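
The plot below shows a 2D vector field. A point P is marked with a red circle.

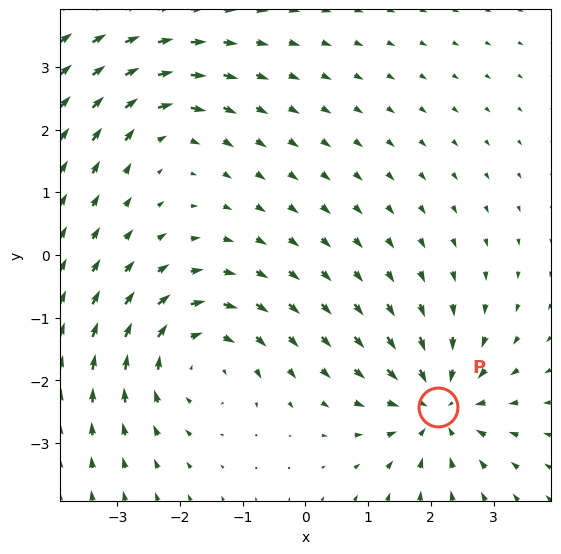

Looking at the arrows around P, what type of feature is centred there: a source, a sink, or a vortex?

At P (2.1, -2.4) the arrows converge inward. Divergence about -6, curl ≈0 — negative divergence with near-zero curl is a sink.

sink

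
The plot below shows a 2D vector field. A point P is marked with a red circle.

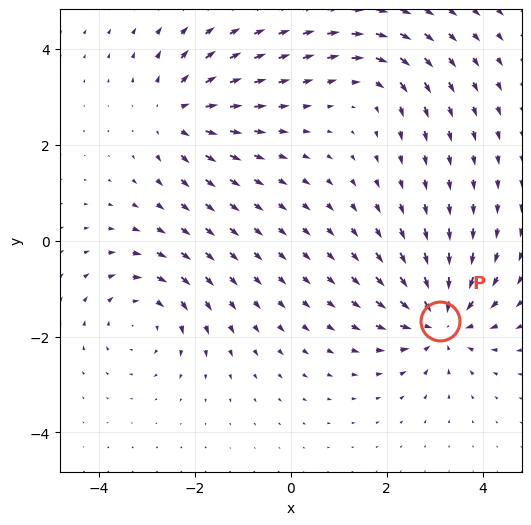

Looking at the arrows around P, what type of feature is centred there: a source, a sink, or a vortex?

sink

At P (3.1, -1.7) the arrows converge inward. Divergence about -5, curl ≈0 — negative divergence with near-zero curl is a sink.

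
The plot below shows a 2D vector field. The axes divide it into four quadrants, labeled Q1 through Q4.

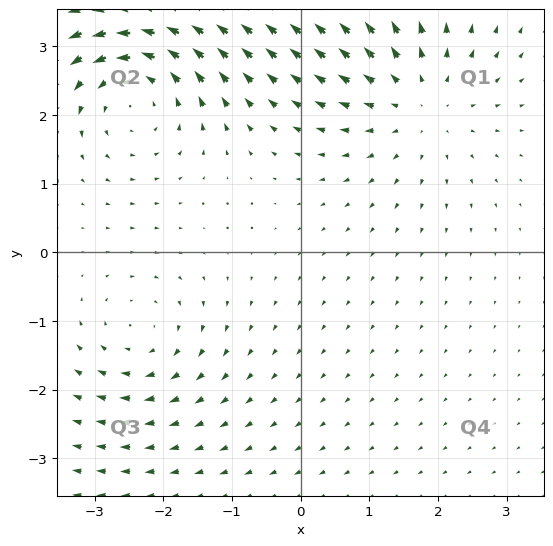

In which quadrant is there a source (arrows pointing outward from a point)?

The source sits at approximately (1.7, 2.2), which lies in quadrant Q1. The divergence there is about +4, positive as expected for a source.

Q1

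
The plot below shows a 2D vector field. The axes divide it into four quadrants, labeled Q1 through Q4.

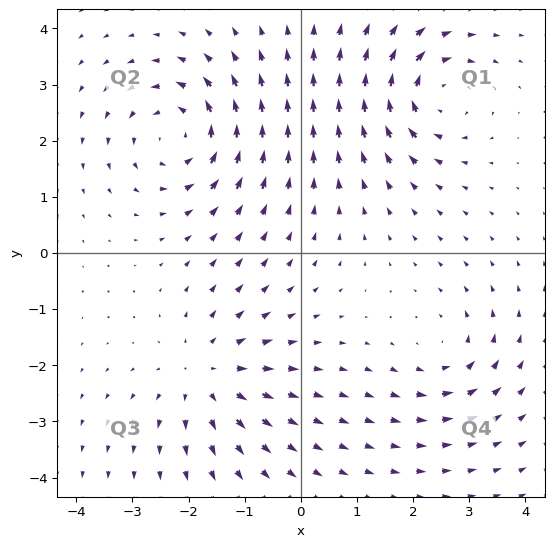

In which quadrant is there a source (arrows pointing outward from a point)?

The source sits at approximately (-1.7, -2.2), which lies in quadrant Q3. The divergence there is about +4, positive as expected for a source.

Q3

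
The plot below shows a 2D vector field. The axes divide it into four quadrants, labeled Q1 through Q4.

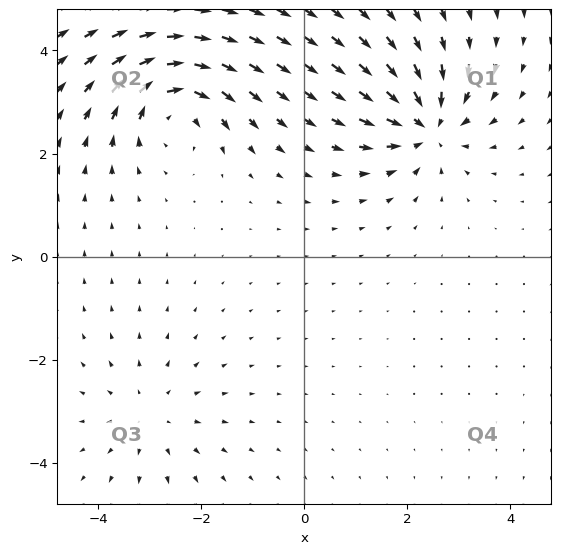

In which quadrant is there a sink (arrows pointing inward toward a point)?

The sink sits at approximately (2.4, 2.5), which lies in quadrant Q1. The divergence there is about -6, negative as expected for a sink.

Q1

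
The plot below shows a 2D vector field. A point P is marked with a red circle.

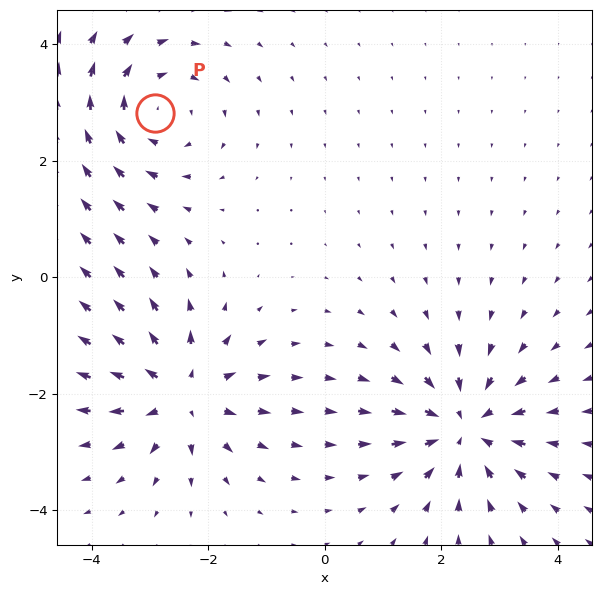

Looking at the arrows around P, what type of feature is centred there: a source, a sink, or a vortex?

At P (-2.9, 2.8) the arrows circulate clockwise. Divergence ≈0, curl about -4 — near-zero divergence with nonzero curl is a vortex.

vortex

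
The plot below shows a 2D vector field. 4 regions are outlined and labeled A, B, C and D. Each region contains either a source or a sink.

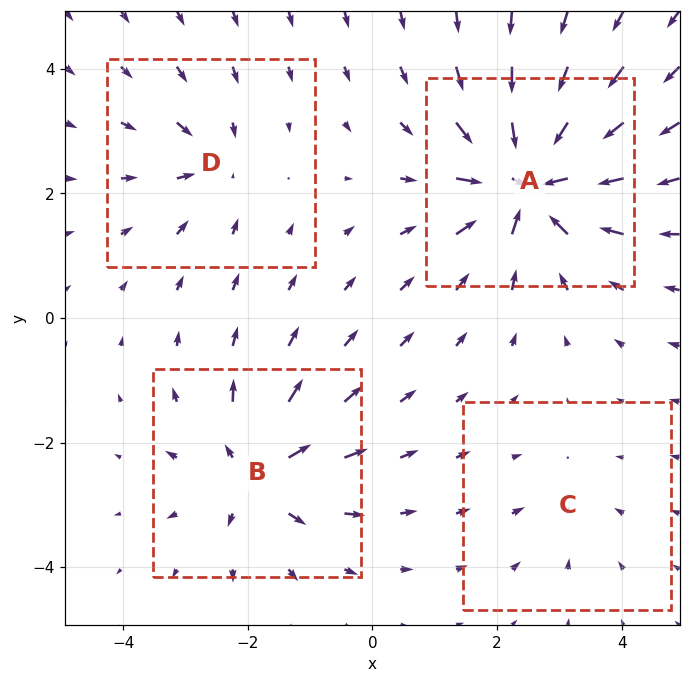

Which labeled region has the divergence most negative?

A

Divergence at each region's feature centre — A: about -9, B: about +6, C: about -2, D: about -4. Region A is most negative.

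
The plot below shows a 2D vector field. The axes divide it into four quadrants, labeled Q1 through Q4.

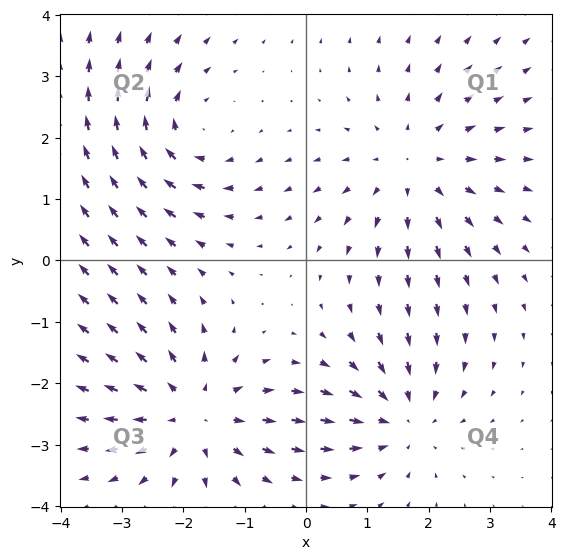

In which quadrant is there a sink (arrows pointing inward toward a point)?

The sink sits at approximately (1.6, -2.6), which lies in quadrant Q4. The divergence there is about -4, negative as expected for a sink.

Q4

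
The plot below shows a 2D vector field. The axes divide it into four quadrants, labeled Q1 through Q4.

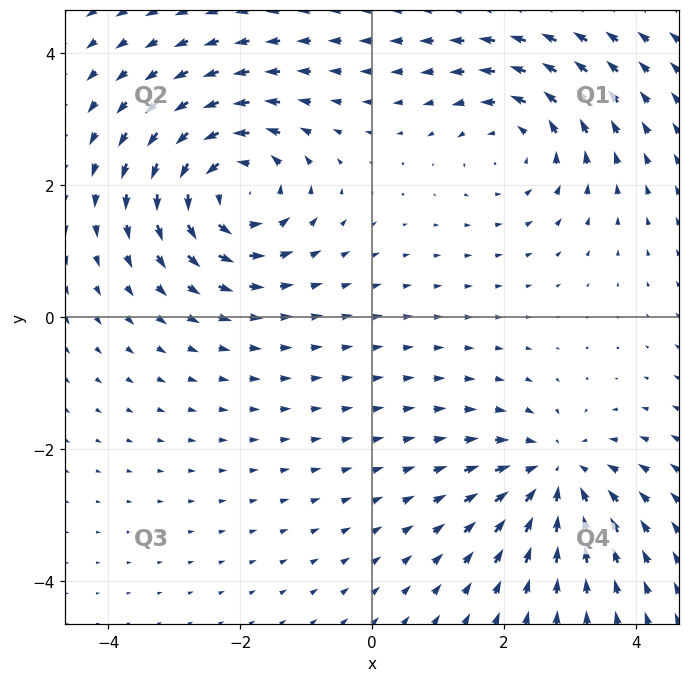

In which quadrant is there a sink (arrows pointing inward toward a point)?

The sink sits at approximately (2.8, -2.4), which lies in quadrant Q4. The divergence there is about -4, negative as expected for a sink.

Q4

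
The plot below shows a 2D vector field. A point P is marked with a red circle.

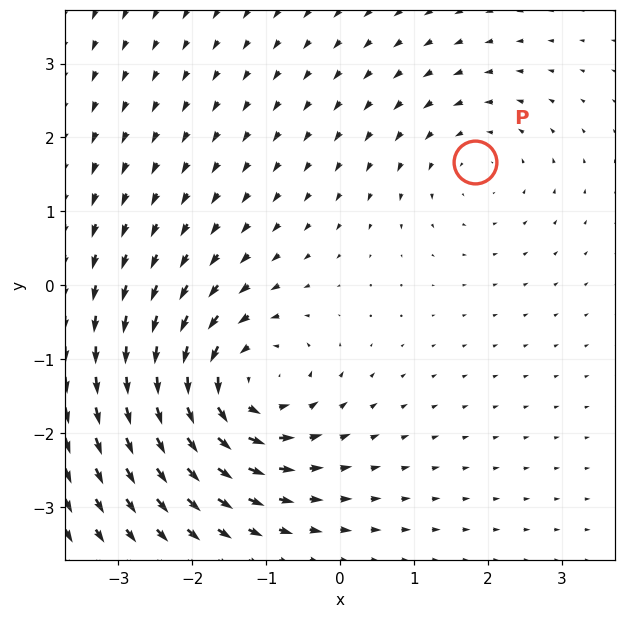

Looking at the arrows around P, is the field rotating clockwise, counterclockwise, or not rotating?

Near P at (1.8, 1.7) the arrows circulate counterclockwise. The curl (z-component) there is about +2; positive curl means counterclockwise rotation.

counterclockwise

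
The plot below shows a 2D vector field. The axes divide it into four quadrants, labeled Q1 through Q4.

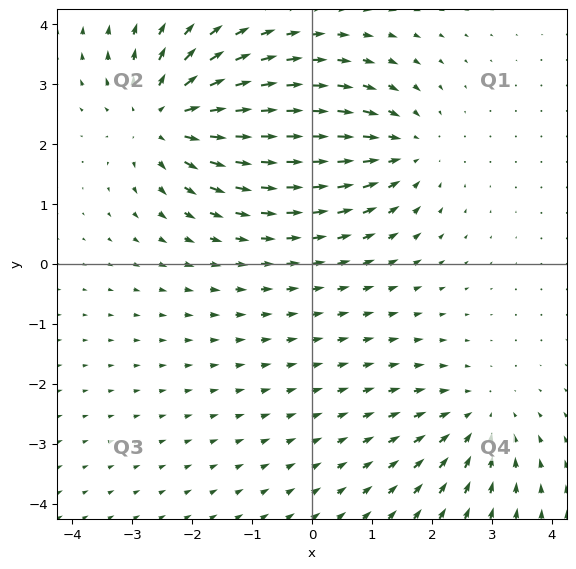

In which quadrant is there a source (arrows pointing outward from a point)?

Q2

The source sits at approximately (-2.5, 2.4), which lies in quadrant Q2. The divergence there is about +5, positive as expected for a source.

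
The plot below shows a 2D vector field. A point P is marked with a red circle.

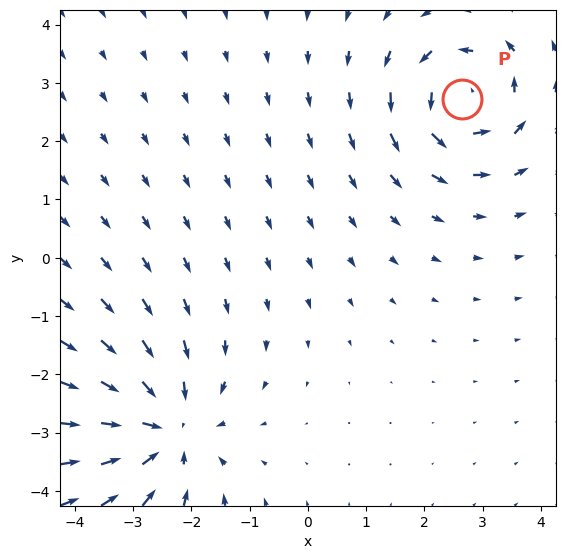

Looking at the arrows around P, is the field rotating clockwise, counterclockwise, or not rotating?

counterclockwise

Near P at (2.7, 2.7) the arrows circulate counterclockwise. The curl (z-component) there is about +3; positive curl means counterclockwise rotation.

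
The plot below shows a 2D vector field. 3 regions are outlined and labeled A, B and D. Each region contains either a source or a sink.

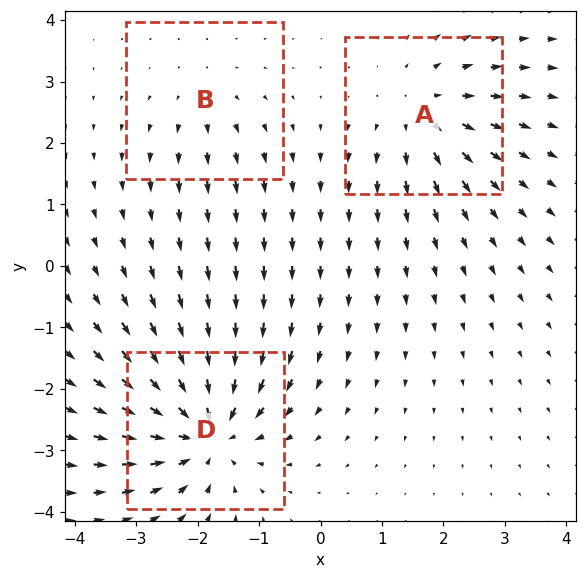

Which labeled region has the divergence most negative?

Divergence at each region's feature centre — A: about +4, B: about +2, D: about -6. Region D is most negative.

D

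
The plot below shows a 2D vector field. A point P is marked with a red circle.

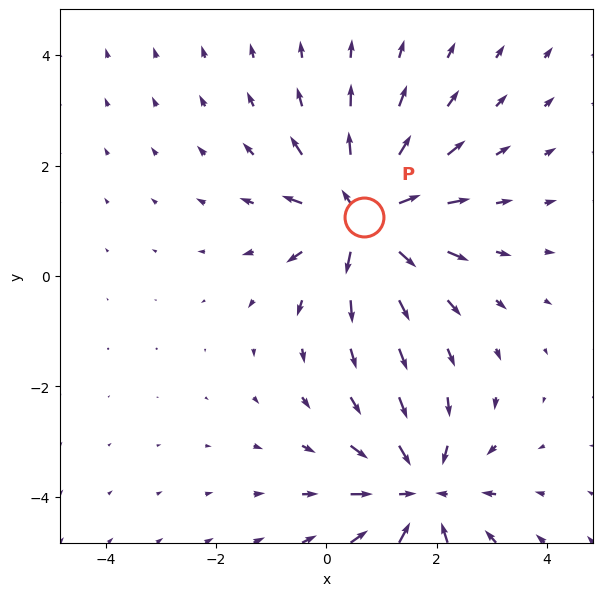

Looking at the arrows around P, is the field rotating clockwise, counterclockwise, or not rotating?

Near P at (0.7, 1.1) the arrows show no circulation. The curl there is ≈0.

not rotating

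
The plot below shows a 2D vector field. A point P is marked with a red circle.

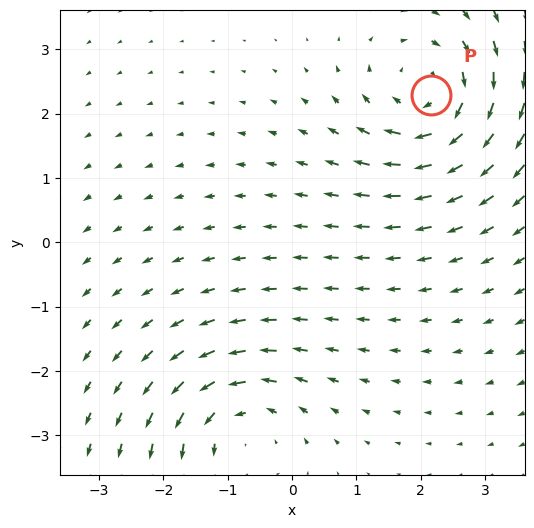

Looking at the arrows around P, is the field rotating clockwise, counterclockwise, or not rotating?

Near P at (2.2, 2.3) the arrows circulate clockwise. The curl (z-component) there is about -5; negative curl means clockwise rotation.

clockwise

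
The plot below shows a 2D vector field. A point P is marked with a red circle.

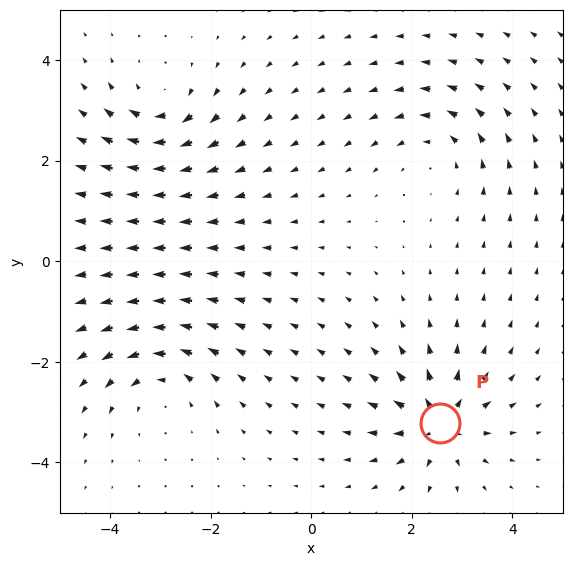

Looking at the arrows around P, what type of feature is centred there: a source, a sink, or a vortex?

At P (2.6, -3.2) the arrows spread outward. Divergence about +6, curl ≈0 — positive divergence with near-zero curl is a source.

source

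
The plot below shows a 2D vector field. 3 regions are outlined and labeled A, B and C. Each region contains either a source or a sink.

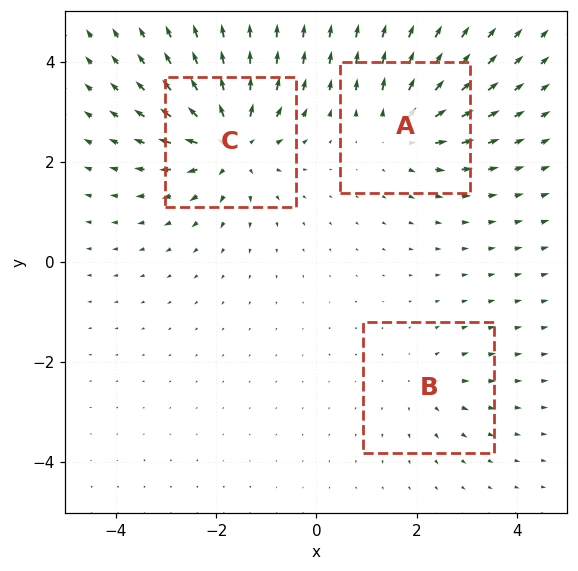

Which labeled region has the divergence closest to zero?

B

Divergence at each region's feature centre — A: about +4, B: about +2, C: about +6. Region B is closest to zero.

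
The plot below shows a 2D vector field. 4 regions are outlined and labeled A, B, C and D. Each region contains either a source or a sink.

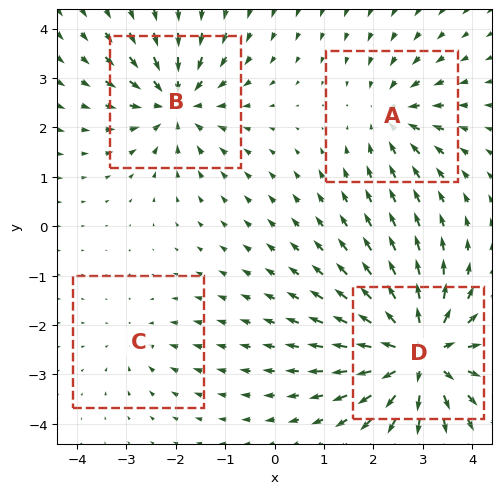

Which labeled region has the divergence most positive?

D

Divergence at each region's feature centre — A: about -4, B: about -5, C: about -2, D: about +8. Region D is most positive.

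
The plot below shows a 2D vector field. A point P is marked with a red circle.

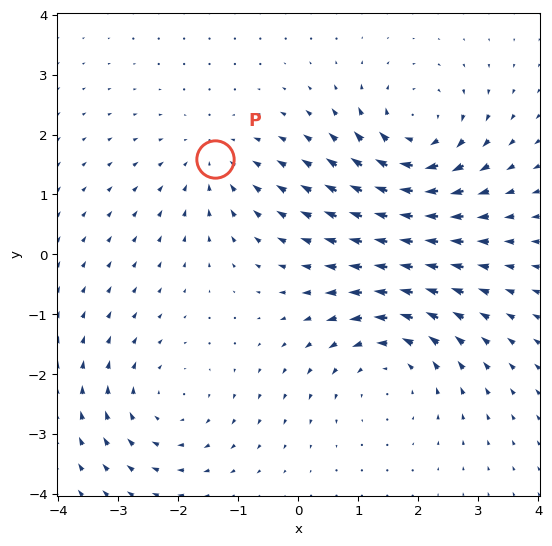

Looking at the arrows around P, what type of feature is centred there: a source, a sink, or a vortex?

sink

At P (-1.4, 1.6) the arrows converge inward. Divergence about -3, curl ≈0 — negative divergence with near-zero curl is a sink.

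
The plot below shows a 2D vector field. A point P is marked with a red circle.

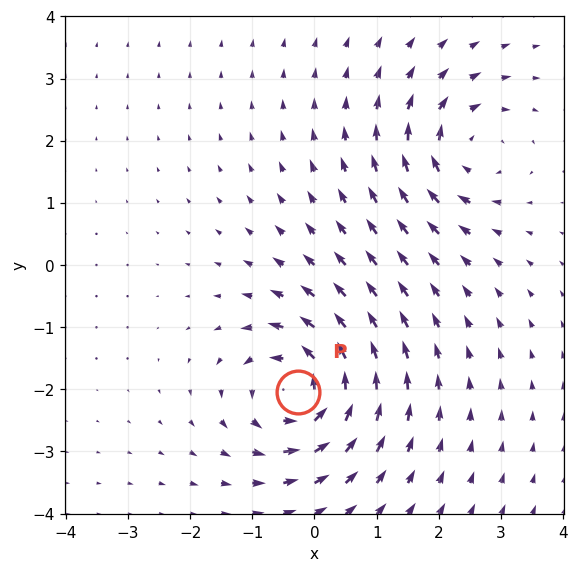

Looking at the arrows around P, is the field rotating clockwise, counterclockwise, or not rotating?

counterclockwise

Near P at (-0.3, -2.0) the arrows circulate counterclockwise. The curl (z-component) there is about +6; positive curl means counterclockwise rotation.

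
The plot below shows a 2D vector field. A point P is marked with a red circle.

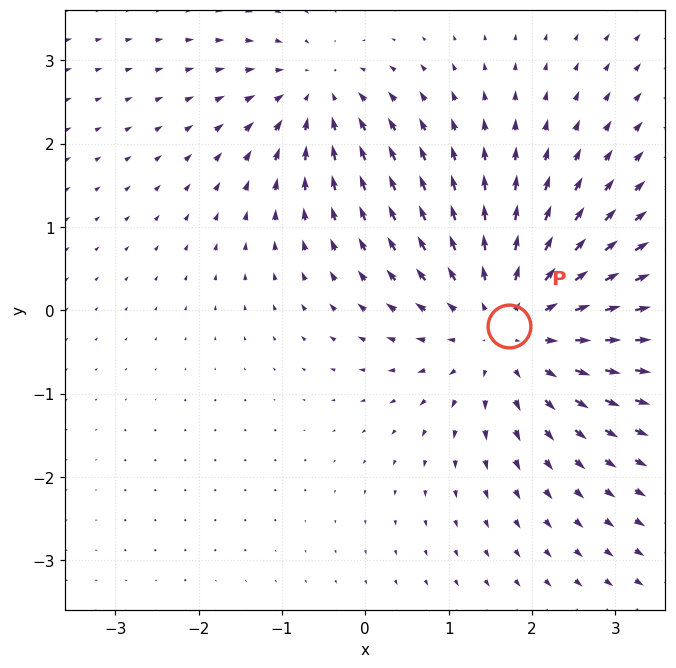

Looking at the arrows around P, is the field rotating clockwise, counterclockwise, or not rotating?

Near P at (1.7, -0.2) the arrows show no circulation. The curl there is ≈0.

not rotating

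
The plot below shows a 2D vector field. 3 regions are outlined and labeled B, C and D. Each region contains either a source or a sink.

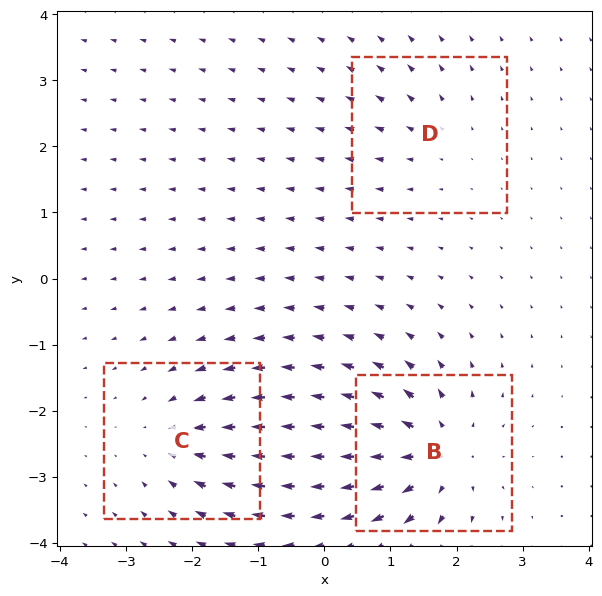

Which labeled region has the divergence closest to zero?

Divergence at each region's feature centre — B: about +6, C: about -4, D: about +2. Region D is closest to zero.

D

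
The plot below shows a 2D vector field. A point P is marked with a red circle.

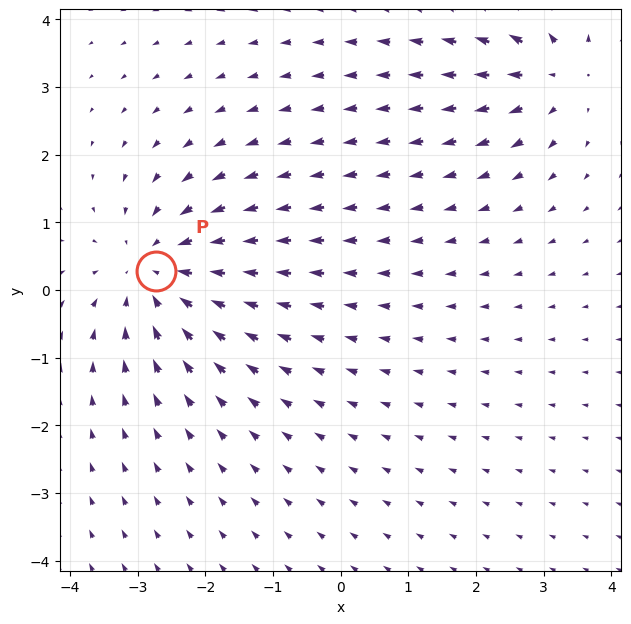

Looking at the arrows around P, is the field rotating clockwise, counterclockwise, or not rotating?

Near P at (-2.7, 0.3) the arrows show no circulation. The curl there is ≈0.

not rotating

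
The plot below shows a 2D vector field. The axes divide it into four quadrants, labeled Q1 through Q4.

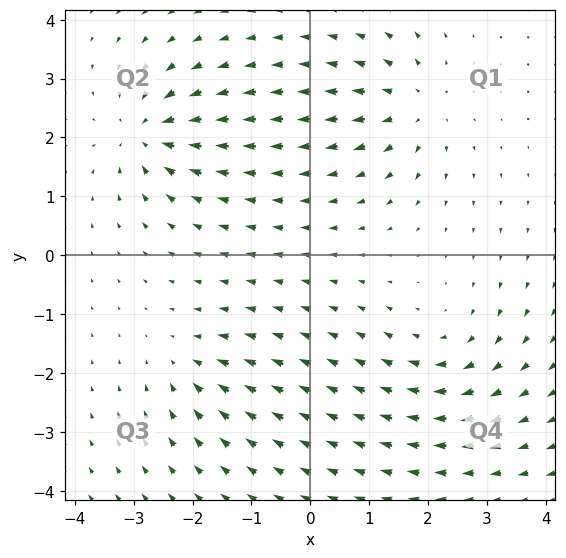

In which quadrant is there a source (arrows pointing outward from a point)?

Q1

The source sits at approximately (1.8, 2.5), which lies in quadrant Q1. The divergence there is about +5, positive as expected for a source.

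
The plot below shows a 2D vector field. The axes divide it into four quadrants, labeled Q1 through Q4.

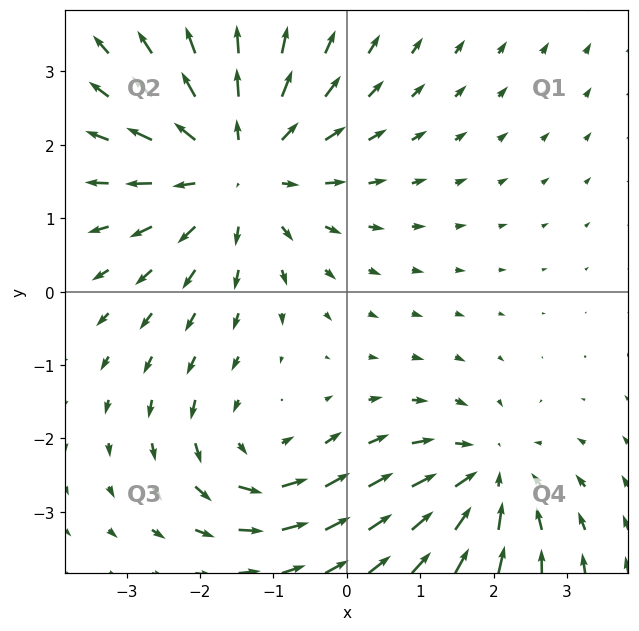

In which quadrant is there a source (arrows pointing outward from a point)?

Q2

The source sits at approximately (-1.5, 1.7), which lies in quadrant Q2. The divergence there is about +4, positive as expected for a source.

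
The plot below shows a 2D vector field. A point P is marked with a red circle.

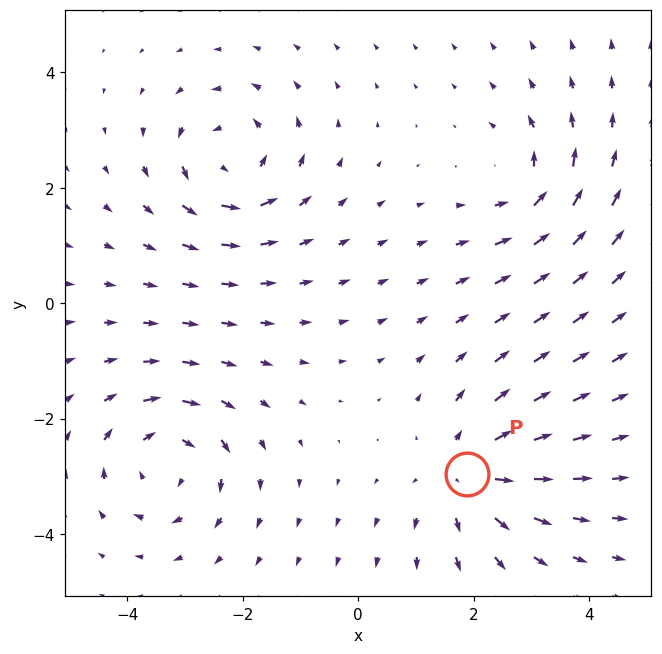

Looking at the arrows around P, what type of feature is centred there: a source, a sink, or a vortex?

At P (1.9, -3.0) the arrows spread outward. Divergence about +4, curl ≈0 — positive divergence with near-zero curl is a source.

source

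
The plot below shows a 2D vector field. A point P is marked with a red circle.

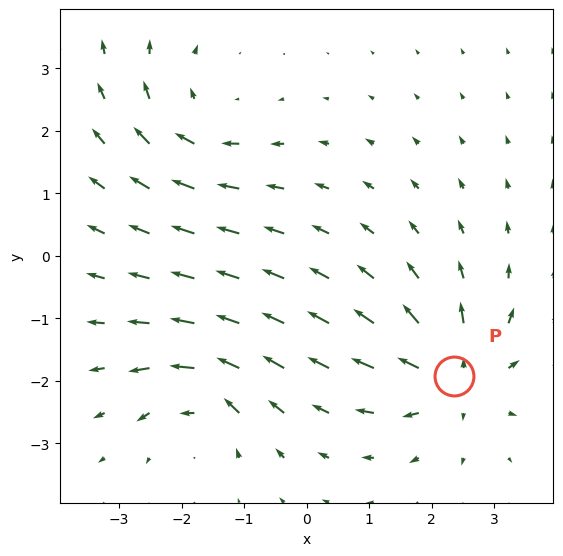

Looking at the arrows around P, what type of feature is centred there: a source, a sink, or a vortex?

source

At P (2.4, -1.9) the arrows spread outward. Divergence about +6, curl ≈0 — positive divergence with near-zero curl is a source.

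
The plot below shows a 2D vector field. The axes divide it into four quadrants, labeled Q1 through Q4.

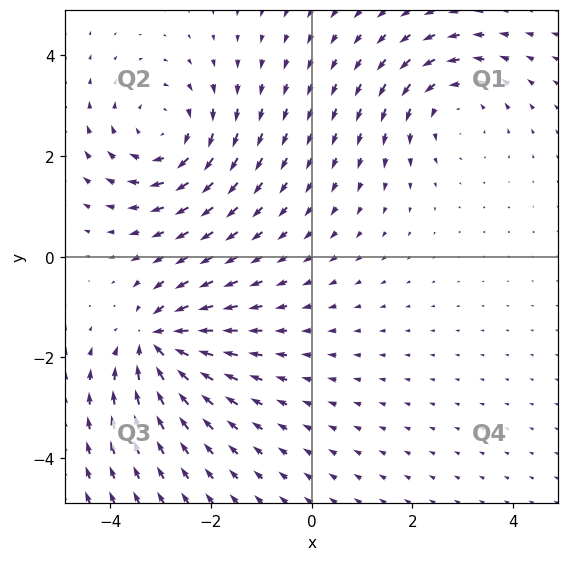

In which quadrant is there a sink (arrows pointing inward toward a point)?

Q3

The sink sits at approximately (-3.1, -1.7), which lies in quadrant Q3. The divergence there is about -6, negative as expected for a sink.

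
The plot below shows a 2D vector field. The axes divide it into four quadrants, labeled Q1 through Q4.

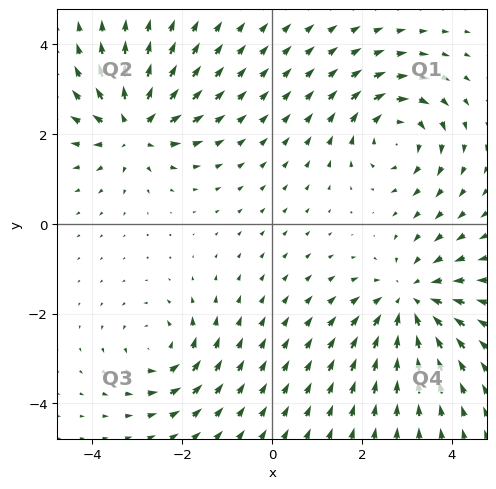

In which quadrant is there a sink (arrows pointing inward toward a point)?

The sink sits at approximately (3.1, -1.7), which lies in quadrant Q4. The divergence there is about -4, negative as expected for a sink.

Q4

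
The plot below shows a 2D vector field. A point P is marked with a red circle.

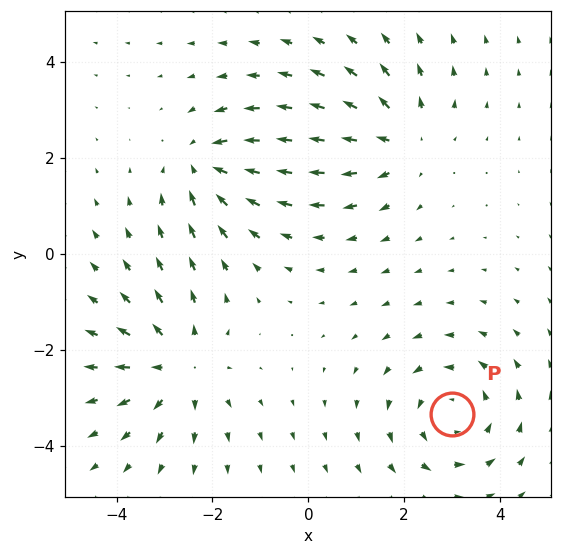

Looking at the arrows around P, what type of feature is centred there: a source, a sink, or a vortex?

vortex

At P (3.0, -3.3) the arrows circulate counterclockwise. Divergence ≈0, curl about +4 — near-zero divergence with nonzero curl is a vortex.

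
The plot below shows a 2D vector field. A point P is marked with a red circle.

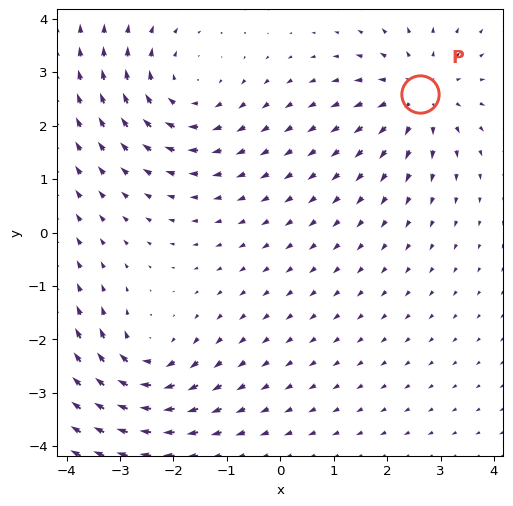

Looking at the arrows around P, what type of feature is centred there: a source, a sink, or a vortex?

source

At P (2.6, 2.6) the arrows spread outward. Divergence about +4, curl ≈0 — positive divergence with near-zero curl is a source.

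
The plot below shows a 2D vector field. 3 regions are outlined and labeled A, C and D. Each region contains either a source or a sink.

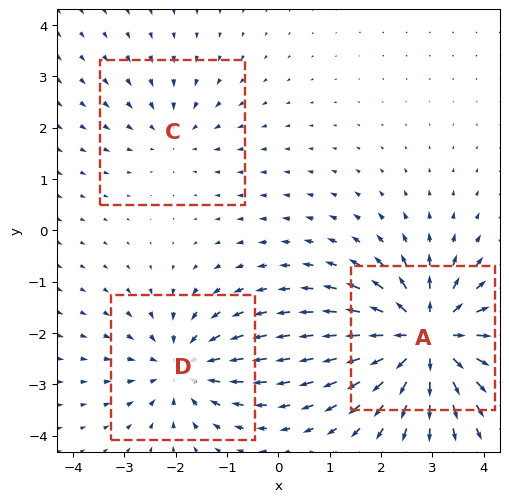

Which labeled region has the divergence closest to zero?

Divergence at each region's feature centre — A: about +5, C: about -2, D: about -3. Region C is closest to zero.

C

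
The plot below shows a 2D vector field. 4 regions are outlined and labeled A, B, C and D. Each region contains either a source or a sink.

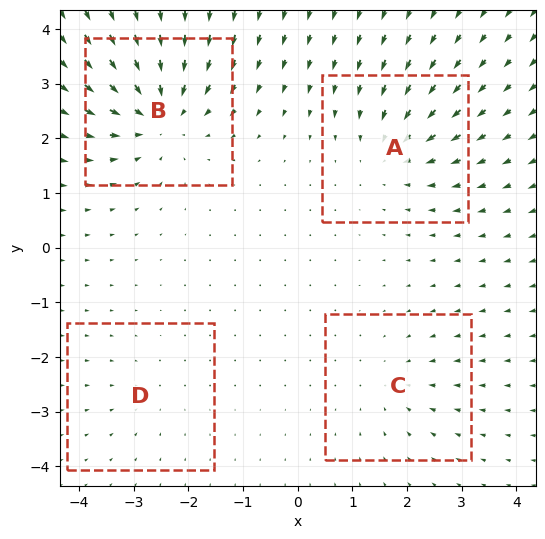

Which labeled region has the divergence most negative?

B

Divergence at each region's feature centre — A: about -5, B: about -7, C: about -3, D: about -2. Region B is most negative.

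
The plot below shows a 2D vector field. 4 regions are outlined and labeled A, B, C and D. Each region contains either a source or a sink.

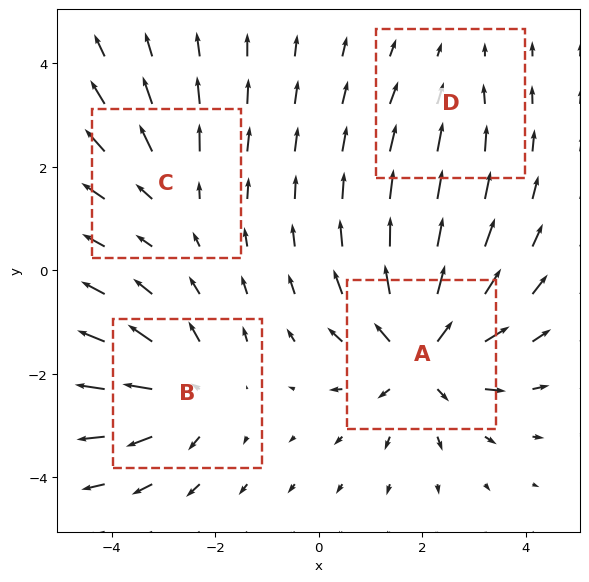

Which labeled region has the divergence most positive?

Divergence at each region's feature centre — A: about +6, B: about +4, C: about +3, D: about -2. Region A is most positive.

A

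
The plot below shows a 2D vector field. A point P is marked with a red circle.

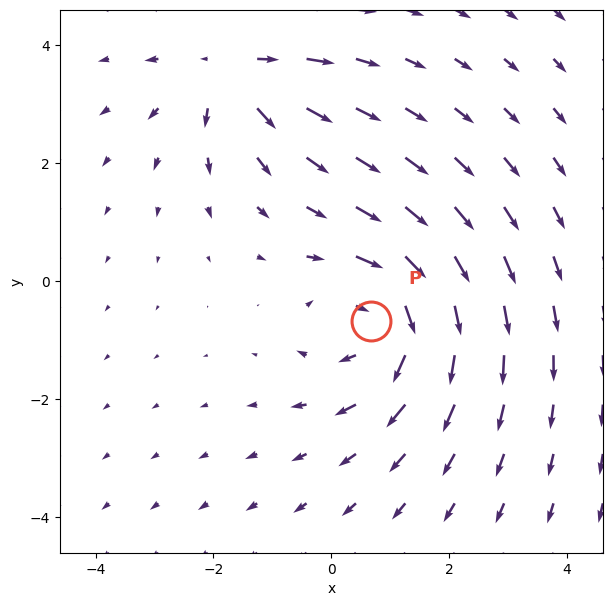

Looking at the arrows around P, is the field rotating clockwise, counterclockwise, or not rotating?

Near P at (0.7, -0.7) the arrows circulate clockwise. The curl (z-component) there is about -4; negative curl means clockwise rotation.

clockwise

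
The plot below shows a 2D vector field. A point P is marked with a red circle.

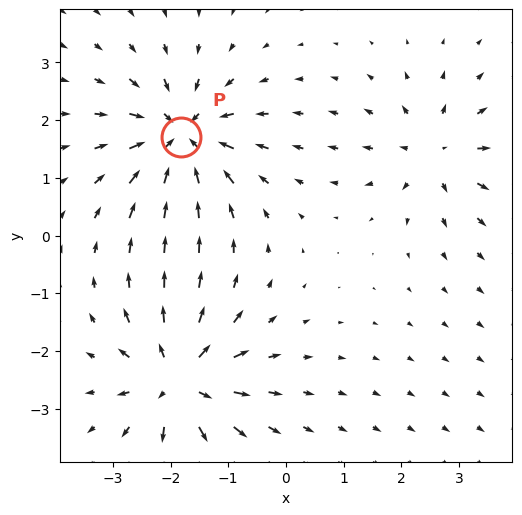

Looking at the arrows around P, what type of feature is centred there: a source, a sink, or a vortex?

sink

At P (-1.8, 1.7) the arrows converge inward. Divergence about -6, curl ≈0 — negative divergence with near-zero curl is a sink.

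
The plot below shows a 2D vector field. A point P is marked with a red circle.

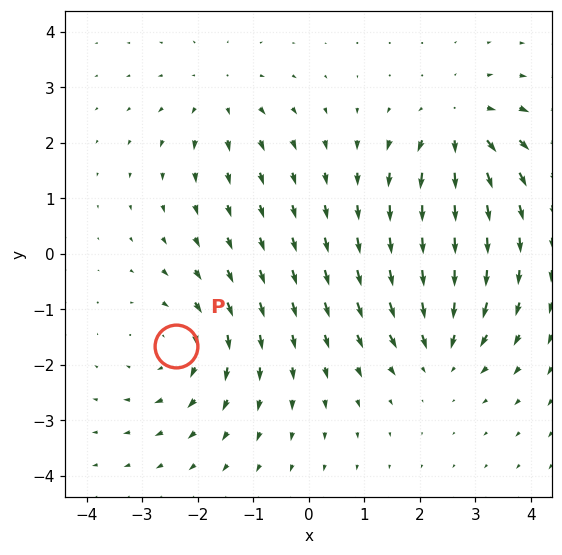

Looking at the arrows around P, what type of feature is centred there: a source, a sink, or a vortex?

At P (-2.4, -1.7) the arrows circulate clockwise. Divergence ≈0, curl about -3 — near-zero divergence with nonzero curl is a vortex.

vortex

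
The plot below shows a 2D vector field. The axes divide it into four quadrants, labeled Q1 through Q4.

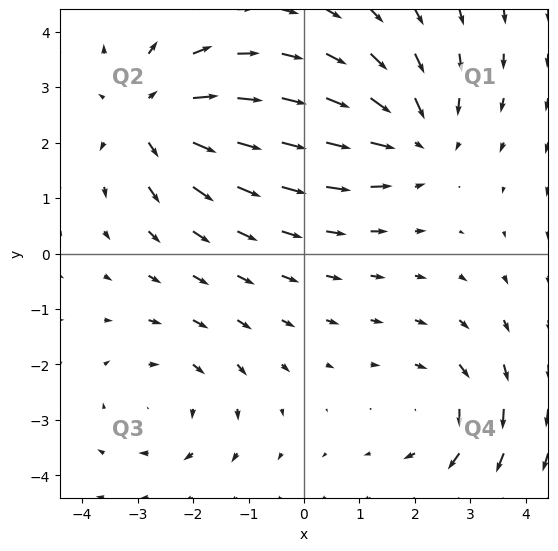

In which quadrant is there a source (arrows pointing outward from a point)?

The source sits at approximately (-2.8, 2.5), which lies in quadrant Q2. The divergence there is about +5, positive as expected for a source.

Q2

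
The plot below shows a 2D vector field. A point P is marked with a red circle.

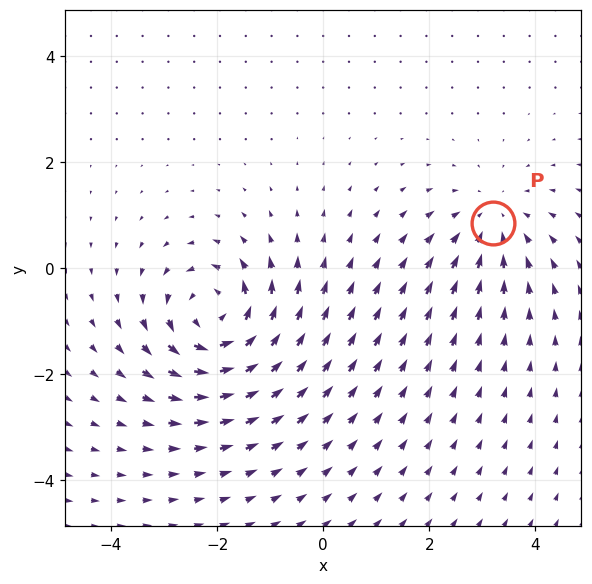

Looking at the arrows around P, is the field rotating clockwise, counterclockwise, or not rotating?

Near P at (3.2, 0.9) the arrows show no circulation. The curl there is ≈0.

not rotating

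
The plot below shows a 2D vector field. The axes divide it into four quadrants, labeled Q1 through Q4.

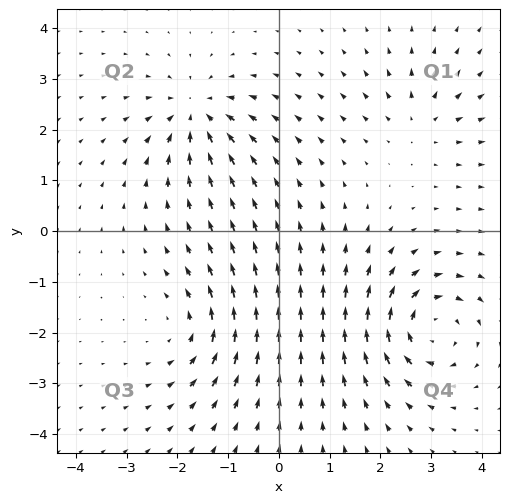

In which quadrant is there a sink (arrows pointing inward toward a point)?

Q2

The sink sits at approximately (-1.6, 2.3), which lies in quadrant Q2. The divergence there is about -5, negative as expected for a sink.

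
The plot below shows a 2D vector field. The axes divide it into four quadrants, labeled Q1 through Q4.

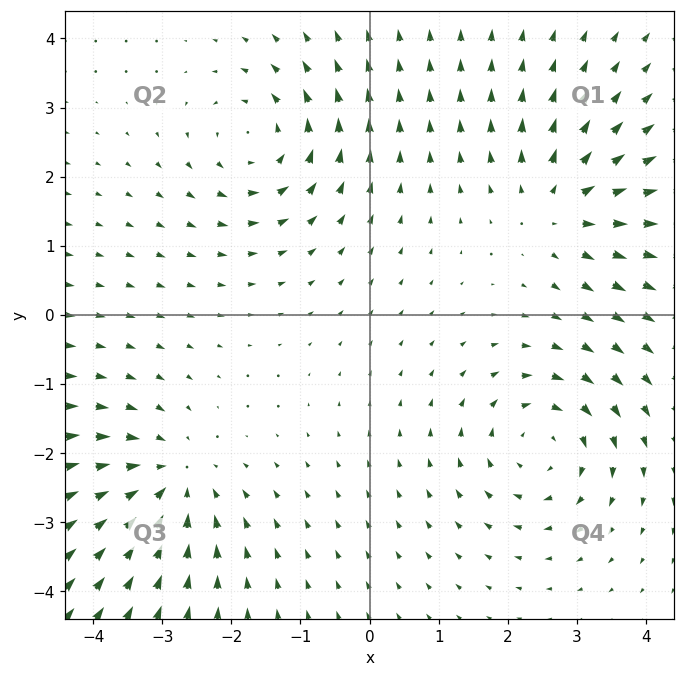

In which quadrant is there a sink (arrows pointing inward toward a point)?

Q3

The sink sits at approximately (-2.9, -2.4), which lies in quadrant Q3. The divergence there is about -4, negative as expected for a sink.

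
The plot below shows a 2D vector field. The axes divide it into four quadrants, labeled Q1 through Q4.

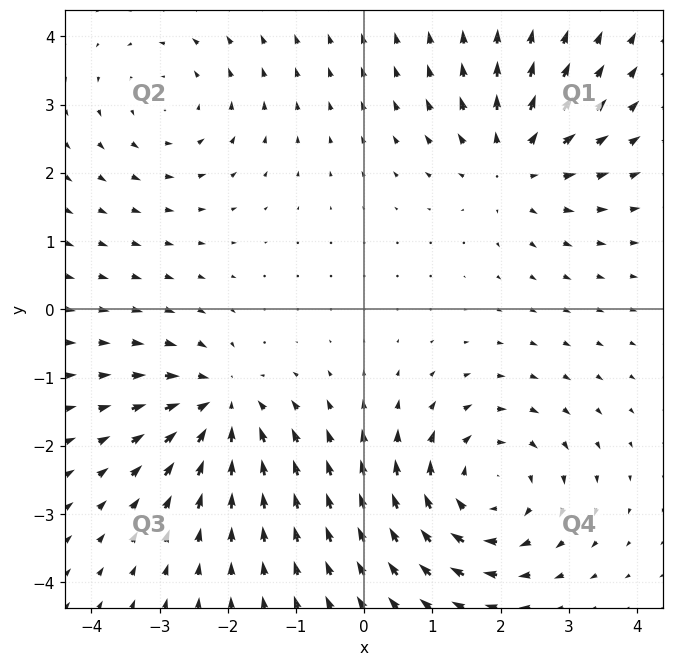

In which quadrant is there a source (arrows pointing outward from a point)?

Q1

The source sits at approximately (2.2, 2.1), which lies in quadrant Q1. The divergence there is about +4, positive as expected for a source.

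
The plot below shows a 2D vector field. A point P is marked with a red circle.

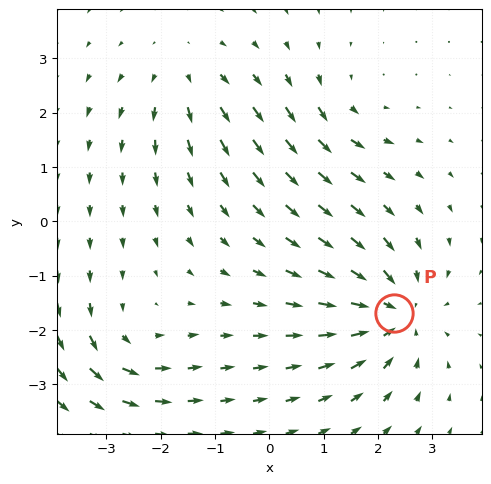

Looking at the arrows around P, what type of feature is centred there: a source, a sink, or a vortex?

At P (2.3, -1.7) the arrows converge inward. Divergence about -5, curl ≈0 — negative divergence with near-zero curl is a sink.

sink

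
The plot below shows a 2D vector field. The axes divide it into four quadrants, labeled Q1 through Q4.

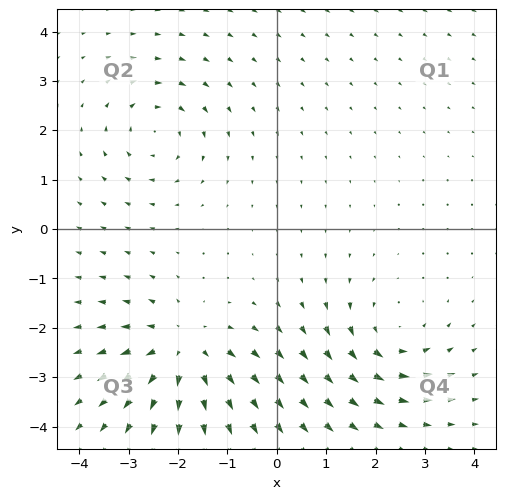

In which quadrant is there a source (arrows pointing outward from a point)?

Q3

The source sits at approximately (-1.9, -2.5), which lies in quadrant Q3. The divergence there is about +5, positive as expected for a source.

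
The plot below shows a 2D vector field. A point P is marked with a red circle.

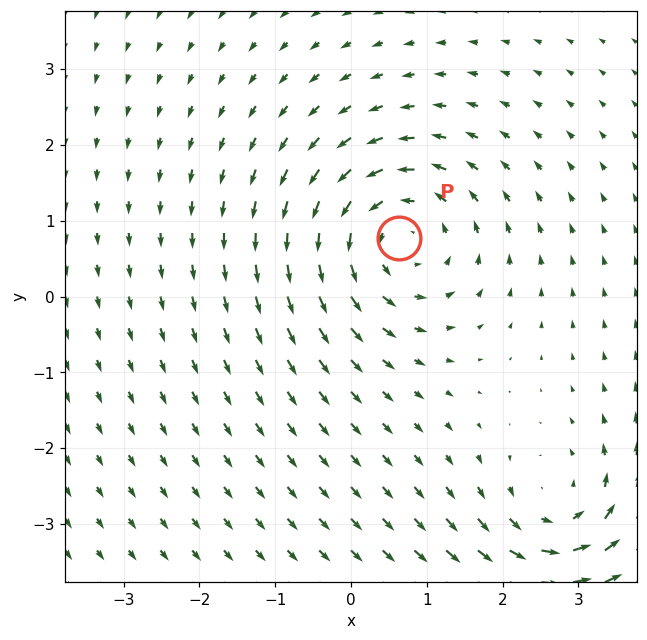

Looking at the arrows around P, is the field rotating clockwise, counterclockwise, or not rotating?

Near P at (0.6, 0.8) the arrows circulate counterclockwise. The curl (z-component) there is about +4; positive curl means counterclockwise rotation.

counterclockwise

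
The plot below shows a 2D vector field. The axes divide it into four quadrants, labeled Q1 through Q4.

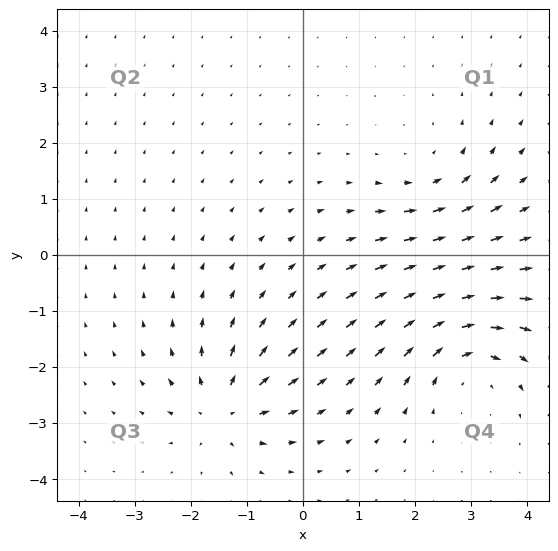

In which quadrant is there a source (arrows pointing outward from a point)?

The source sits at approximately (-1.4, -2.7), which lies in quadrant Q3. The divergence there is about +5, positive as expected for a source.

Q3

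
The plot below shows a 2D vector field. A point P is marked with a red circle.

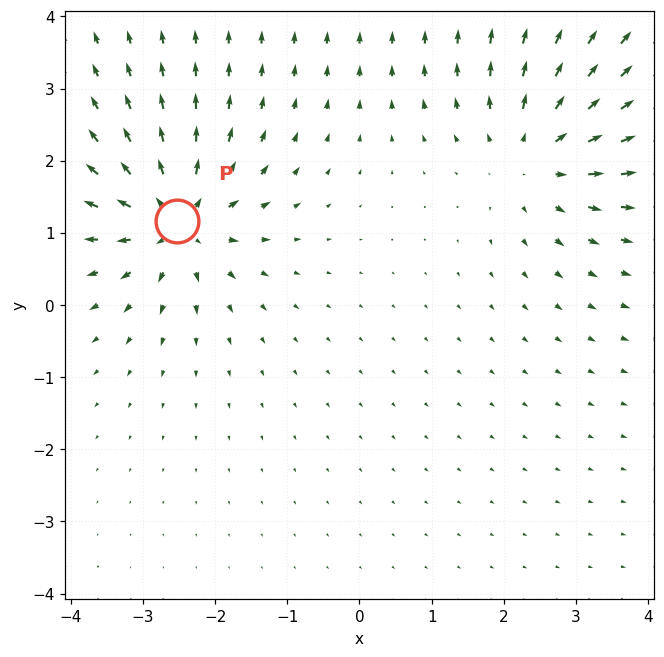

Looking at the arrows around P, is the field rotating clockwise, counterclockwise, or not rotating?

not rotating

Near P at (-2.5, 1.2) the arrows show no circulation. The curl there is ≈0.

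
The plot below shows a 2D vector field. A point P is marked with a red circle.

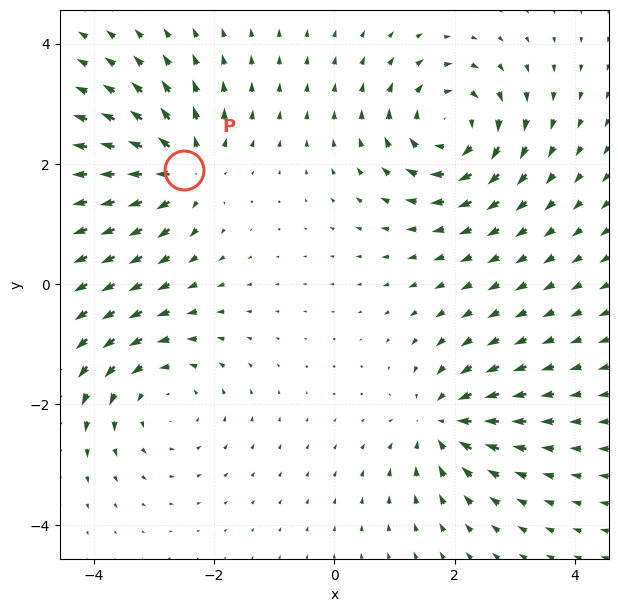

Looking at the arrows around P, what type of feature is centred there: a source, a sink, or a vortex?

At P (-2.5, 1.9) the arrows spread outward. Divergence about +6, curl ≈0 — positive divergence with near-zero curl is a source.

source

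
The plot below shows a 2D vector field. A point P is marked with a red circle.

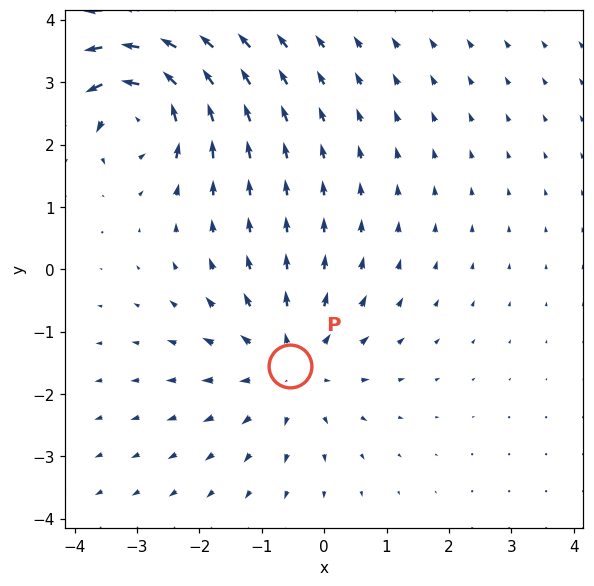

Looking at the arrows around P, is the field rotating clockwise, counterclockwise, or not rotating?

not rotating

Near P at (-0.5, -1.6) the arrows show no circulation. The curl there is ≈0.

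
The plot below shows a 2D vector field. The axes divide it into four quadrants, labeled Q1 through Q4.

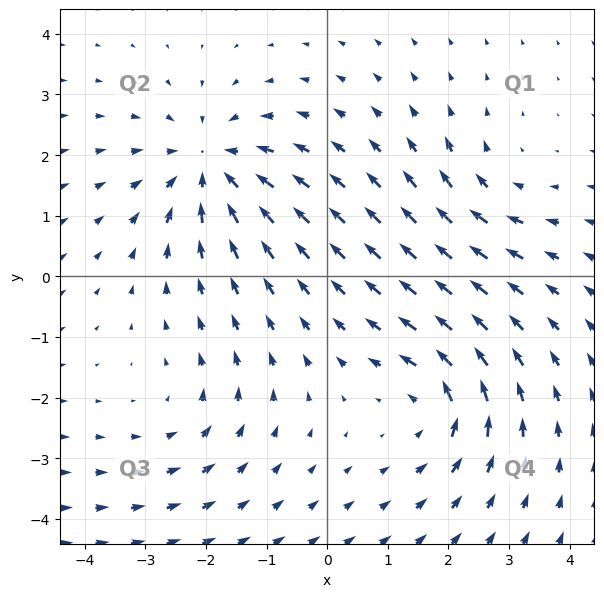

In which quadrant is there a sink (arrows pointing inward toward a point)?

The sink sits at approximately (-1.9, 1.8), which lies in quadrant Q2. The divergence there is about -5, negative as expected for a sink.

Q2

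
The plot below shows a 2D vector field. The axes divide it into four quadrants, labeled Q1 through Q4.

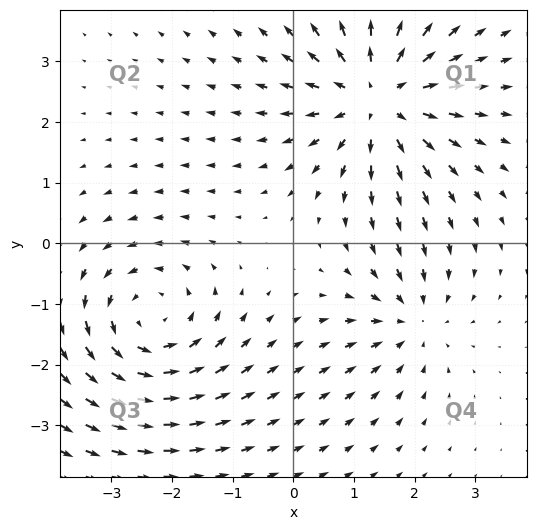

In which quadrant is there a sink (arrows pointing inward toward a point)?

The sink sits at approximately (2.0, -1.3), which lies in quadrant Q4. The divergence there is about -3, negative as expected for a sink.

Q4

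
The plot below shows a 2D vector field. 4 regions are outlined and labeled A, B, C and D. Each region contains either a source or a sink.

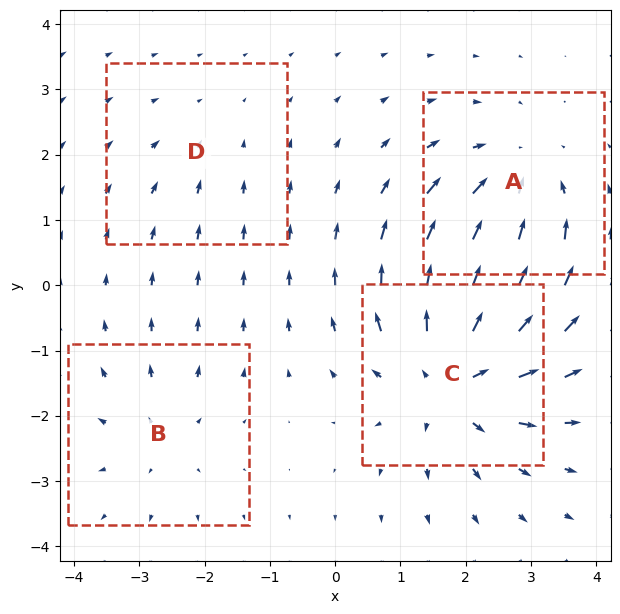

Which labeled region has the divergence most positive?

Divergence at each region's feature centre — A: about -4, B: about +3, C: about +6, D: about -2. Region C is most positive.

C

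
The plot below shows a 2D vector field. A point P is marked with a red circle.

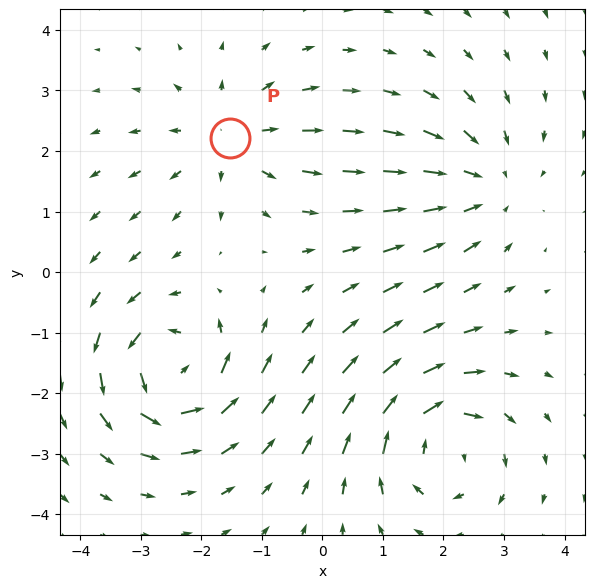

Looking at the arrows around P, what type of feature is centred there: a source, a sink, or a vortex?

At P (-1.5, 2.2) the arrows spread outward. Divergence about +3, curl ≈0 — positive divergence with near-zero curl is a source.

source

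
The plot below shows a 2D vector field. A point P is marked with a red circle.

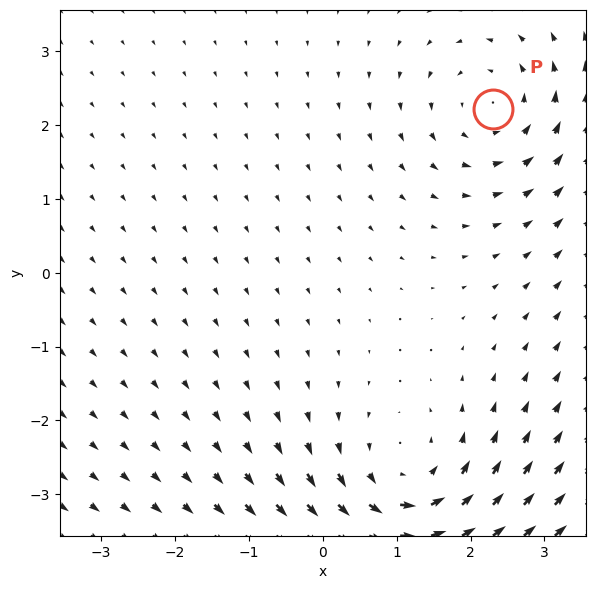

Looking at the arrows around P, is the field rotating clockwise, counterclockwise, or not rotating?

counterclockwise

Near P at (2.3, 2.2) the arrows circulate counterclockwise. The curl (z-component) there is about +3; positive curl means counterclockwise rotation.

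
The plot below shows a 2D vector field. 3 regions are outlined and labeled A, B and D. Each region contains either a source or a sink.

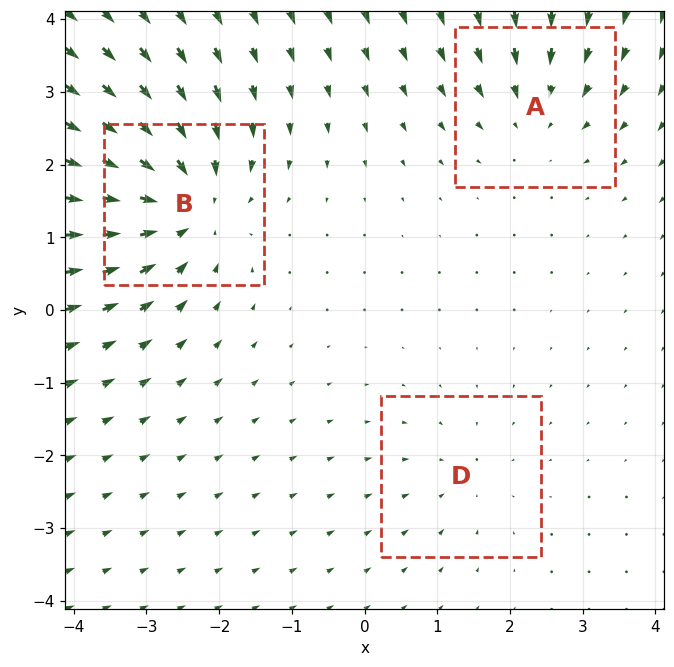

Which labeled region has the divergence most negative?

Divergence at each region's feature centre — A: about -3, B: about -5, D: about -2. Region B is most negative.

B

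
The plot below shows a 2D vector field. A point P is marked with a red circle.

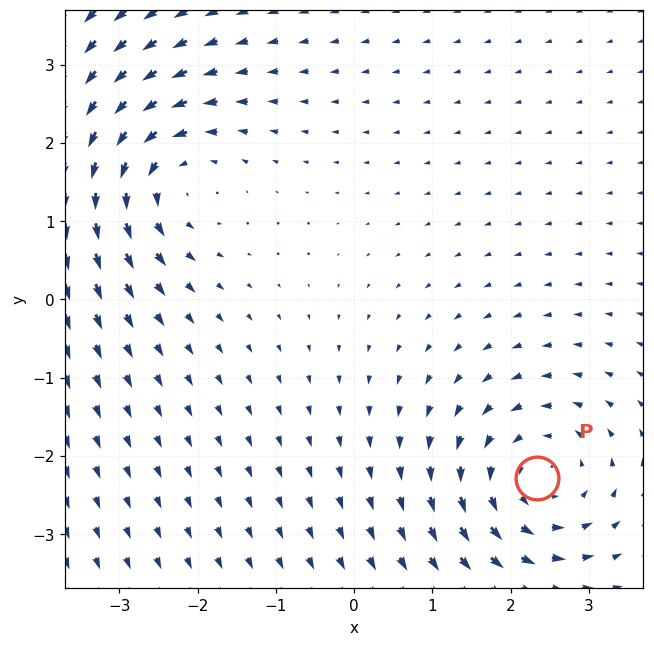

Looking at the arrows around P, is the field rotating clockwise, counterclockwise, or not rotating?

Near P at (2.3, -2.3) the arrows circulate counterclockwise. The curl (z-component) there is about +4; positive curl means counterclockwise rotation.

counterclockwise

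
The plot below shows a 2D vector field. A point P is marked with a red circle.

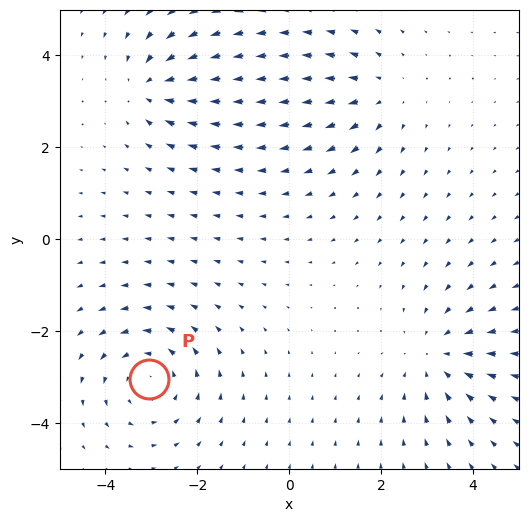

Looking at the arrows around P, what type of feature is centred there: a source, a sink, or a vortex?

vortex

At P (-3.1, -3.0) the arrows circulate counterclockwise. Divergence ≈0, curl about +4 — near-zero divergence with nonzero curl is a vortex.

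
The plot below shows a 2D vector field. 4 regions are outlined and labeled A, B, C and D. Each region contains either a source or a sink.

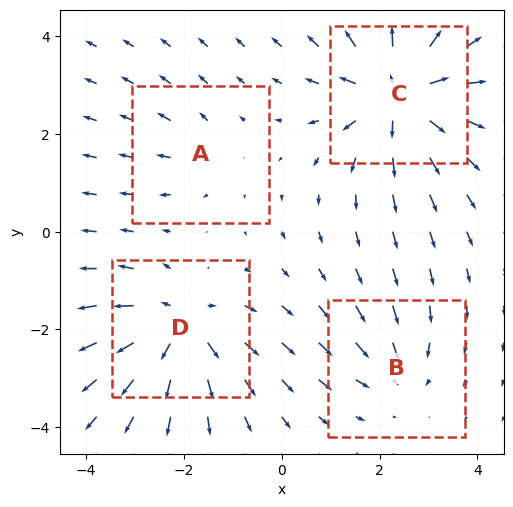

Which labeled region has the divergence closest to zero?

A

Divergence at each region's feature centre — A: about +2, B: about -3, C: about +7, D: about +5. Region A is closest to zero.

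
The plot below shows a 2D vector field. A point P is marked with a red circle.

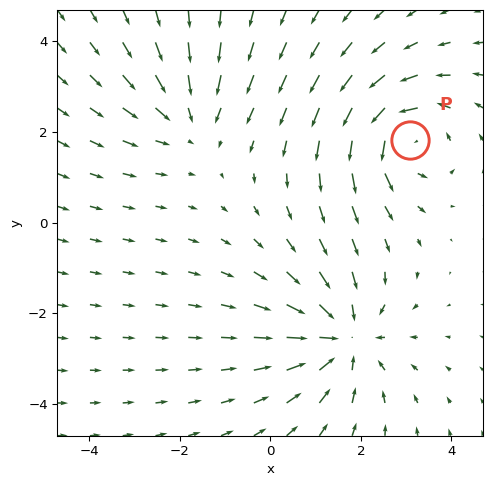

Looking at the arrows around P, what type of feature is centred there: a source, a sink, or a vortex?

vortex

At P (3.1, 1.8) the arrows circulate counterclockwise. Divergence ≈0, curl about +5 — near-zero divergence with nonzero curl is a vortex.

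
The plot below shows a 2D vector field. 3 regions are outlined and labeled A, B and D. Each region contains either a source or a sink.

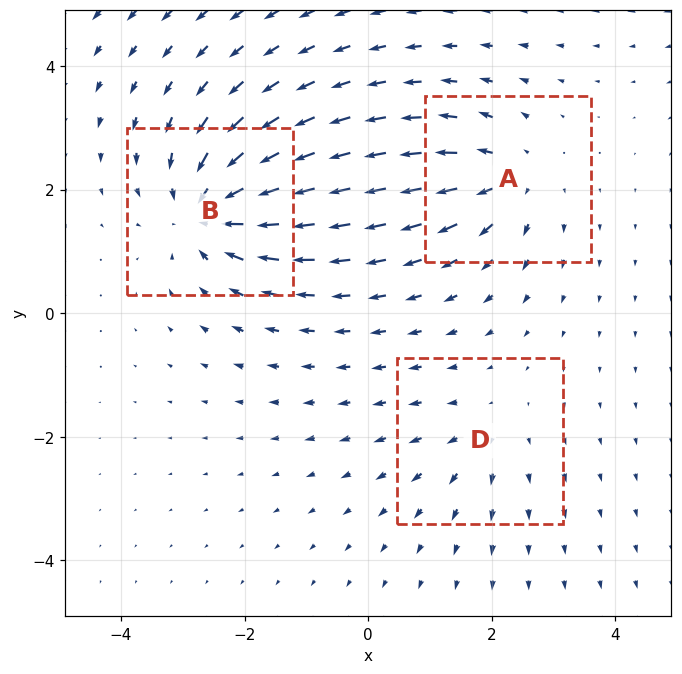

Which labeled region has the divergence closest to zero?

D

Divergence at each region's feature centre — A: about +4, B: about -5, D: about +2. Region D is closest to zero.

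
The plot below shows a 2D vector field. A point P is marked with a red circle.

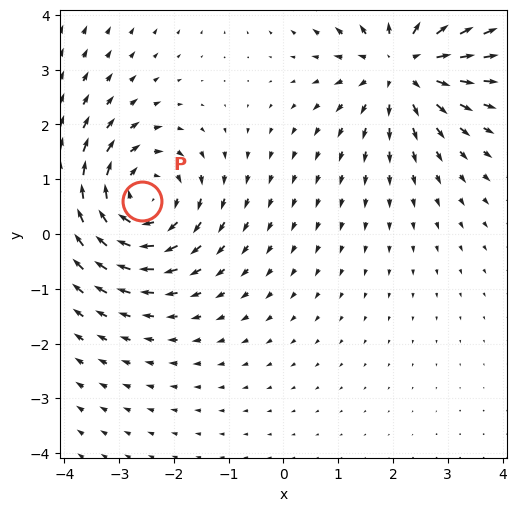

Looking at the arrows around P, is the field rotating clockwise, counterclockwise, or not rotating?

Near P at (-2.6, 0.6) the arrows circulate clockwise. The curl (z-component) there is about -4; negative curl means clockwise rotation.

clockwise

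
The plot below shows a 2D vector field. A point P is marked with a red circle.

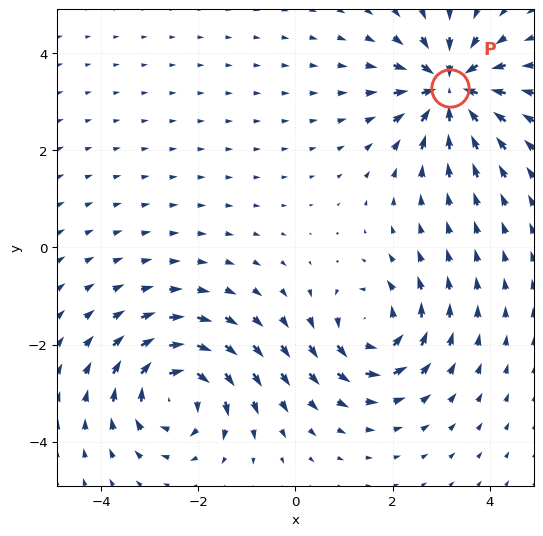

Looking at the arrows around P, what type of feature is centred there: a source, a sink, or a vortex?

sink

At P (3.2, 3.3) the arrows converge inward. Divergence about -7, curl ≈0 — negative divergence with near-zero curl is a sink.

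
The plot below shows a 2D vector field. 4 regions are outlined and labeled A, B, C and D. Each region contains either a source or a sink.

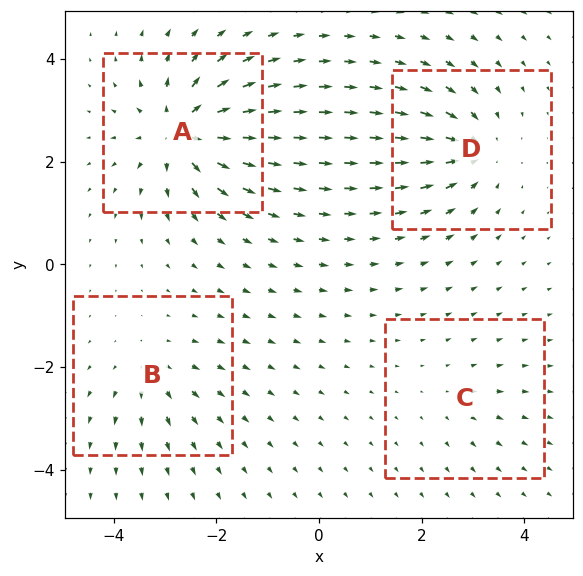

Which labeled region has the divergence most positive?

Divergence at each region's feature centre — A: about +8, B: about +4, C: about +2, D: about -6. Region A is most positive.

A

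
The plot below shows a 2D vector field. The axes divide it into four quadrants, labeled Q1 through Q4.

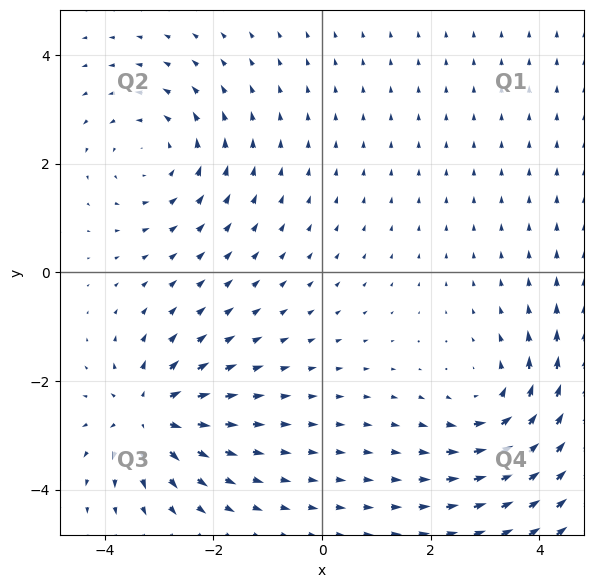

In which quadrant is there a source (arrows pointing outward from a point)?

The source sits at approximately (-3.2, -2.6), which lies in quadrant Q3. The divergence there is about +5, positive as expected for a source.

Q3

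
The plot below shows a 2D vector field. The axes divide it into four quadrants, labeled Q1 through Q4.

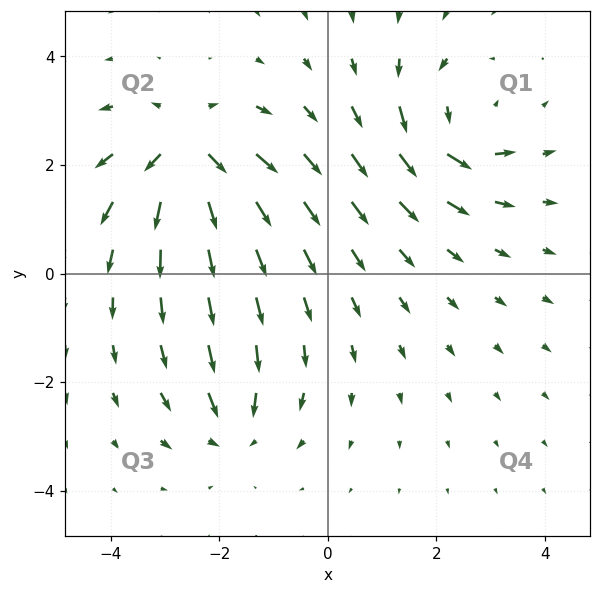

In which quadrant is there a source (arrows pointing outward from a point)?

The source sits at approximately (-2.6, 2.3), which lies in quadrant Q2. The divergence there is about +6, positive as expected for a source.

Q2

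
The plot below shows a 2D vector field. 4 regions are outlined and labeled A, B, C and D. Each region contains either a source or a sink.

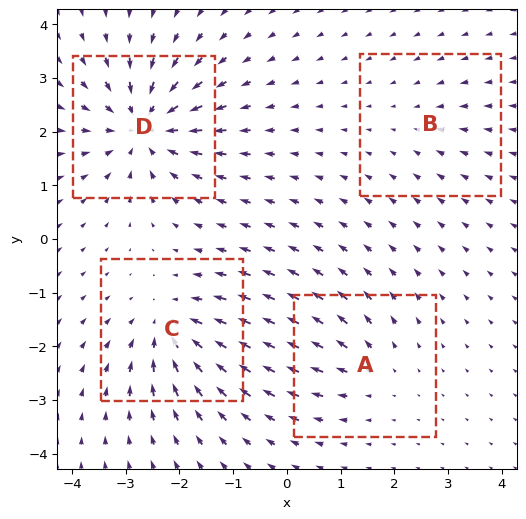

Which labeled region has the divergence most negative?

Divergence at each region's feature centre — A: about +3, B: about -2, C: about -6, D: about -8. Region D is most negative.

D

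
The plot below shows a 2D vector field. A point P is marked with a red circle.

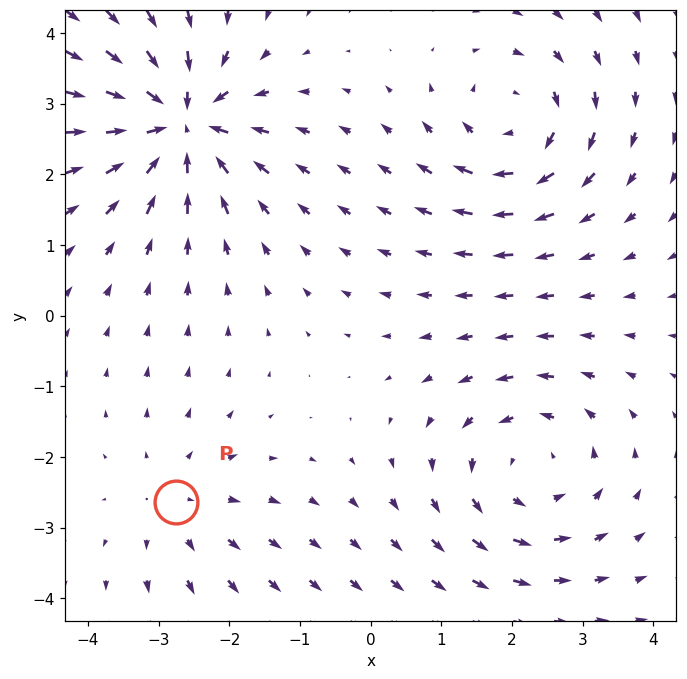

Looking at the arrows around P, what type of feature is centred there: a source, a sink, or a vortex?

source

At P (-2.8, -2.6) the arrows spread outward. Divergence about +2, curl ≈0 — positive divergence with near-zero curl is a source.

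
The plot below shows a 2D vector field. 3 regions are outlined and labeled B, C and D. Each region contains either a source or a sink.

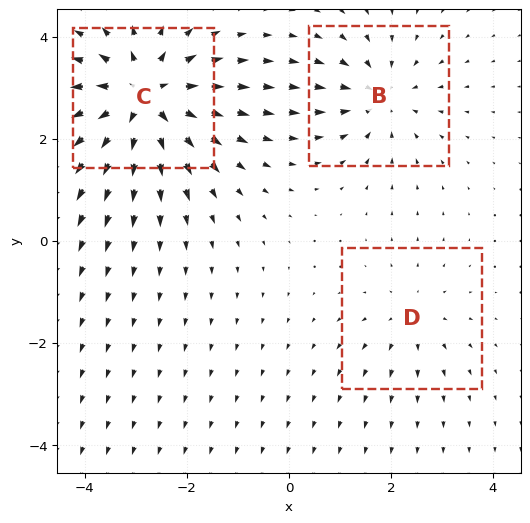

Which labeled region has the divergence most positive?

C

Divergence at each region's feature centre — B: about -3, C: about +6, D: about +2. Region C is most positive.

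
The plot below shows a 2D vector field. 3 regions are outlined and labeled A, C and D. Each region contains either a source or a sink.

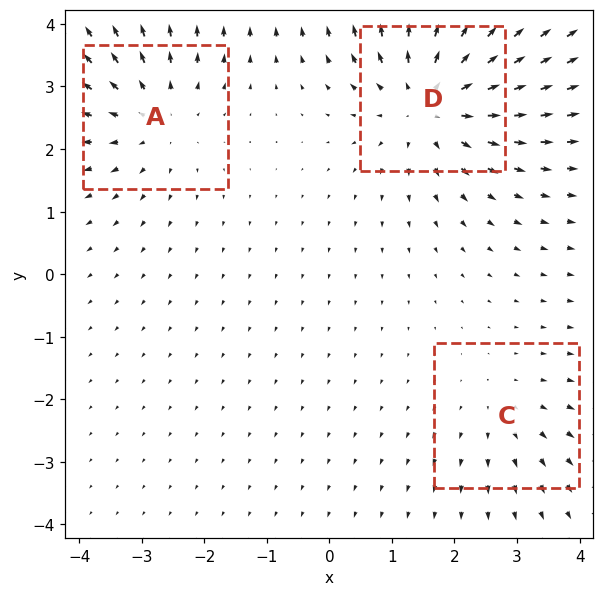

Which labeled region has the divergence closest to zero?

Divergence at each region's feature centre — A: about +3, C: about +2, D: about +4. Region C is closest to zero.

C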